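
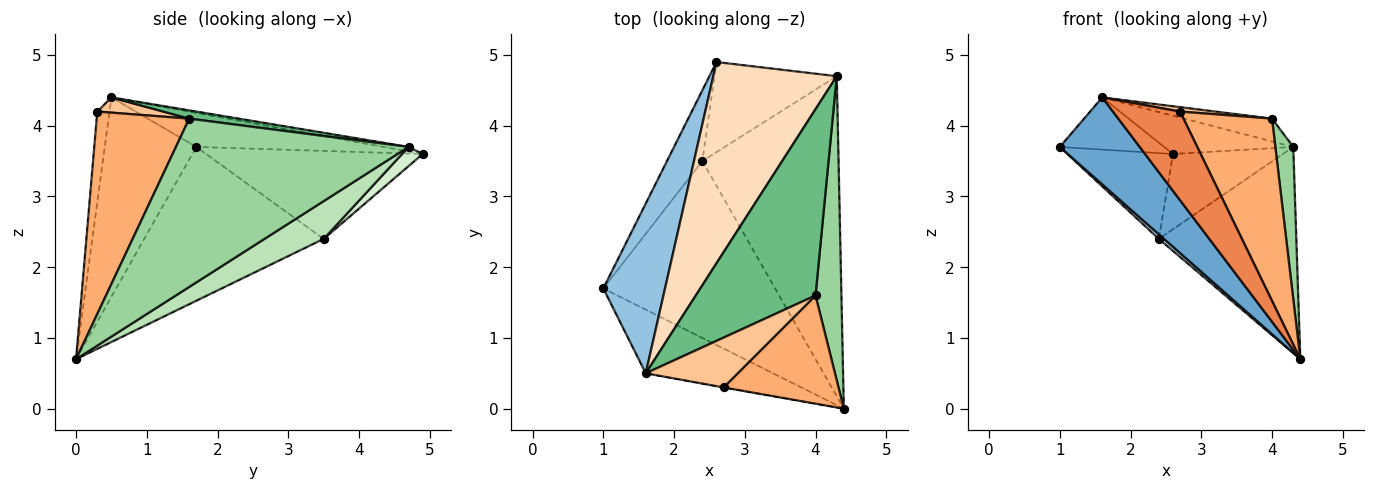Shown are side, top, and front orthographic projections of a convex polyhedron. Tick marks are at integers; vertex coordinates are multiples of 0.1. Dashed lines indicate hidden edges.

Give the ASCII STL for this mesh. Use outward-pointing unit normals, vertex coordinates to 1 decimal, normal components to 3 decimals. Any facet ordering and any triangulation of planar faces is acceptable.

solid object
 facet normal -0.679 -0.592 -0.434
  outer loop
   vertex 1.6 0.5 4.4
   vertex 1.0 1.7 3.7
   vertex 4.4 0.0 0.7
  endloop
 endfacet
 facet normal -0.467 0.260 0.845
  outer loop
   vertex 1.6 0.5 4.4
   vertex 2.6 4.9 3.6
   vertex 1.0 1.7 3.7
  endloop
 endfacet
 facet normal -0.667 -0.019 -0.745
  outer loop
   vertex 2.4 3.5 2.4
   vertex 4.4 0.0 0.7
   vertex 1.0 1.7 3.7
  endloop
 endfacet
 facet normal -0.845 0.412 -0.340
  outer loop
   vertex 2.4 3.5 2.4
   vertex 1.0 1.7 3.7
   vertex 2.6 4.9 3.6
  endloop
 endfacet
 facet normal -0.179 -0.984 -0.003
  outer loop
   vertex 2.7 0.3 4.2
   vertex 1.6 0.5 4.4
   vertex 4.4 0.0 0.7
  endloop
 endfacet
 facet normal 0.669 -0.639 0.380
  outer loop
   vertex 2.7 0.3 4.2
   vertex 4.4 0.0 0.7
   vertex 4.0 1.6 4.1
  endloop
 endfacet
 facet normal 0.163 -0.087 0.983
  outer loop
   vertex 2.7 0.3 4.2
   vertex 4.0 1.6 4.1
   vertex 1.6 0.5 4.4
  endloop
 endfacet
 facet normal -0.036 0.187 0.982
  outer loop
   vertex 4.3 4.7 3.7
   vertex 2.6 4.9 3.6
   vertex 1.6 0.5 4.4
  endloop
 endfacet
 facet normal 0.068 0.121 0.990
  outer loop
   vertex 4.3 4.7 3.7
   vertex 1.6 0.5 4.4
   vertex 4.0 1.6 4.1
  endloop
 endfacet
 facet normal 0.986 -0.076 0.152
  outer loop
   vertex 4.3 4.7 3.7
   vertex 4.0 1.6 4.1
   vertex 4.4 0.0 0.7
  endloop
 endfacet
 facet normal 0.227 0.527 -0.819
  outer loop
   vertex 4.3 4.7 3.7
   vertex 4.4 0.0 0.7
   vertex 2.4 3.5 2.4
  endloop
 endfacet
 facet normal 0.120 0.636 -0.762
  outer loop
   vertex 4.3 4.7 3.7
   vertex 2.4 3.5 2.4
   vertex 2.6 4.9 3.6
  endloop
 endfacet
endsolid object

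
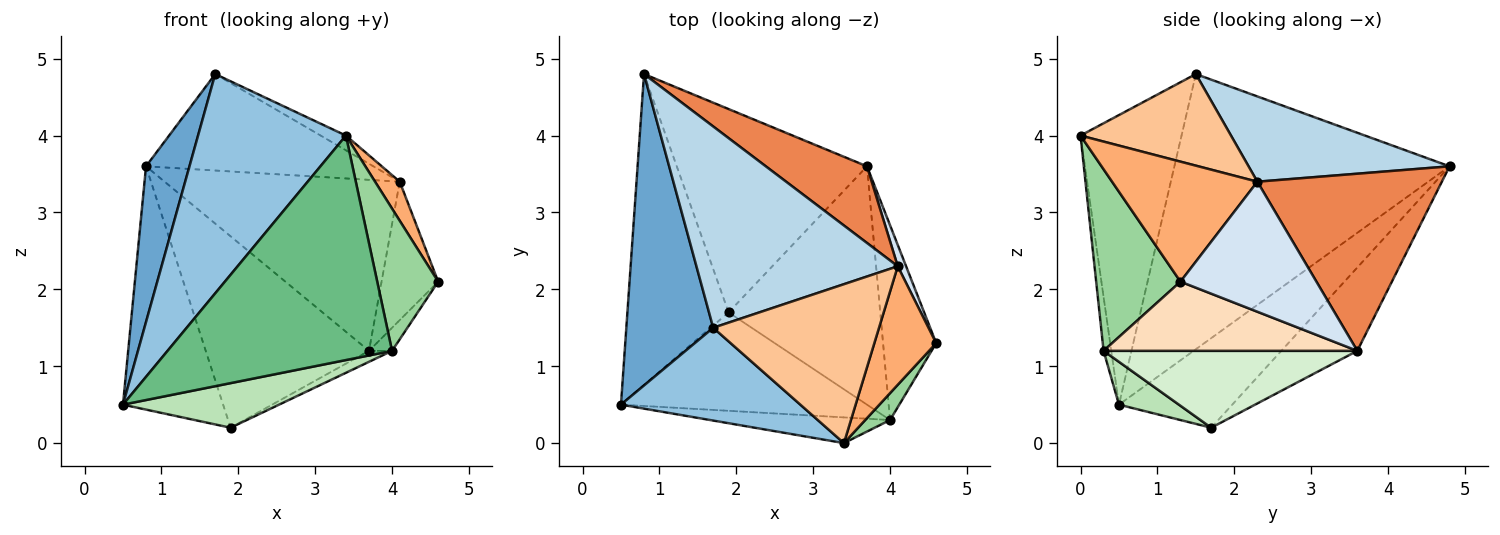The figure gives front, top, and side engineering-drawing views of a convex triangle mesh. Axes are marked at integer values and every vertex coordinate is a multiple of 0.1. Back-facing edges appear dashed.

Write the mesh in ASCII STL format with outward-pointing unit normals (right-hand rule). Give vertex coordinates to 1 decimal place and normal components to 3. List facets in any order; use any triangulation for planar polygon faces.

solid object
 facet normal -0.943 -0.149 0.298
  outer loop
   vertex 1.7 1.5 4.8
   vertex 0.8 4.8 3.6
   vertex 0.5 0.5 0.5
  endloop
 endfacet
 facet normal -0.533 -0.779 0.330
  outer loop
   vertex 3.4 0.0 4.0
   vertex 1.7 1.5 4.8
   vertex 0.5 0.5 0.5
  endloop
 endfacet
 facet normal 0.357 0.404 0.842
  outer loop
   vertex 4.1 2.3 3.4
   vertex 0.8 4.8 3.6
   vertex 1.7 1.5 4.8
  endloop
 endfacet
 facet normal 0.922 0.384 0.059
  outer loop
   vertex 4.1 2.3 3.4
   vertex 4.6 1.3 2.1
   vertex 3.7 3.6 1.2
  endloop
 endfacet
 facet normal 0.582 0.742 0.333
  outer loop
   vertex 4.1 2.3 3.4
   vertex 3.7 3.6 1.2
   vertex 0.8 4.8 3.6
  endloop
 endfacet
 facet normal 0.879 -0.149 0.453
  outer loop
   vertex 4.1 2.3 3.4
   vertex 3.4 0.0 4.0
   vertex 4.6 1.3 2.1
  endloop
 endfacet
 facet normal 0.482 0.081 0.872
  outer loop
   vertex 4.1 2.3 3.4
   vertex 1.7 1.5 4.8
   vertex 3.4 0.0 4.0
  endloop
 endfacet
 facet normal 0.791 0.072 -0.607
  outer loop
   vertex 4.0 0.3 1.2
   vertex 3.7 3.6 1.2
   vertex 4.6 1.3 2.1
  endloop
 endfacet
 facet normal -0.034 -0.993 -0.114
  outer loop
   vertex 4.0 0.3 1.2
   vertex 3.4 0.0 4.0
   vertex 0.5 0.5 0.5
  endloop
 endfacet
 facet normal 0.805 -0.582 0.110
  outer loop
   vertex 4.0 0.3 1.2
   vertex 4.6 1.3 2.1
   vertex 3.4 0.0 4.0
  endloop
 endfacet
 facet normal 0.157 -0.408 -0.900
  outer loop
   vertex 1.9 1.7 0.2
   vertex 4.0 0.3 1.2
   vertex 0.5 0.5 0.5
  endloop
 endfacet
 facet normal 0.452 0.041 -0.891
  outer loop
   vertex 1.9 1.7 0.2
   vertex 3.7 3.6 1.2
   vertex 4.0 0.3 1.2
  endloop
 endfacet
 facet normal -0.572 0.506 -0.646
  outer loop
   vertex 1.9 1.7 0.2
   vertex 0.5 0.5 0.5
   vertex 0.8 4.8 3.6
  endloop
 endfacet
 facet normal -0.304 0.653 -0.694
  outer loop
   vertex 1.9 1.7 0.2
   vertex 0.8 4.8 3.6
   vertex 3.7 3.6 1.2
  endloop
 endfacet
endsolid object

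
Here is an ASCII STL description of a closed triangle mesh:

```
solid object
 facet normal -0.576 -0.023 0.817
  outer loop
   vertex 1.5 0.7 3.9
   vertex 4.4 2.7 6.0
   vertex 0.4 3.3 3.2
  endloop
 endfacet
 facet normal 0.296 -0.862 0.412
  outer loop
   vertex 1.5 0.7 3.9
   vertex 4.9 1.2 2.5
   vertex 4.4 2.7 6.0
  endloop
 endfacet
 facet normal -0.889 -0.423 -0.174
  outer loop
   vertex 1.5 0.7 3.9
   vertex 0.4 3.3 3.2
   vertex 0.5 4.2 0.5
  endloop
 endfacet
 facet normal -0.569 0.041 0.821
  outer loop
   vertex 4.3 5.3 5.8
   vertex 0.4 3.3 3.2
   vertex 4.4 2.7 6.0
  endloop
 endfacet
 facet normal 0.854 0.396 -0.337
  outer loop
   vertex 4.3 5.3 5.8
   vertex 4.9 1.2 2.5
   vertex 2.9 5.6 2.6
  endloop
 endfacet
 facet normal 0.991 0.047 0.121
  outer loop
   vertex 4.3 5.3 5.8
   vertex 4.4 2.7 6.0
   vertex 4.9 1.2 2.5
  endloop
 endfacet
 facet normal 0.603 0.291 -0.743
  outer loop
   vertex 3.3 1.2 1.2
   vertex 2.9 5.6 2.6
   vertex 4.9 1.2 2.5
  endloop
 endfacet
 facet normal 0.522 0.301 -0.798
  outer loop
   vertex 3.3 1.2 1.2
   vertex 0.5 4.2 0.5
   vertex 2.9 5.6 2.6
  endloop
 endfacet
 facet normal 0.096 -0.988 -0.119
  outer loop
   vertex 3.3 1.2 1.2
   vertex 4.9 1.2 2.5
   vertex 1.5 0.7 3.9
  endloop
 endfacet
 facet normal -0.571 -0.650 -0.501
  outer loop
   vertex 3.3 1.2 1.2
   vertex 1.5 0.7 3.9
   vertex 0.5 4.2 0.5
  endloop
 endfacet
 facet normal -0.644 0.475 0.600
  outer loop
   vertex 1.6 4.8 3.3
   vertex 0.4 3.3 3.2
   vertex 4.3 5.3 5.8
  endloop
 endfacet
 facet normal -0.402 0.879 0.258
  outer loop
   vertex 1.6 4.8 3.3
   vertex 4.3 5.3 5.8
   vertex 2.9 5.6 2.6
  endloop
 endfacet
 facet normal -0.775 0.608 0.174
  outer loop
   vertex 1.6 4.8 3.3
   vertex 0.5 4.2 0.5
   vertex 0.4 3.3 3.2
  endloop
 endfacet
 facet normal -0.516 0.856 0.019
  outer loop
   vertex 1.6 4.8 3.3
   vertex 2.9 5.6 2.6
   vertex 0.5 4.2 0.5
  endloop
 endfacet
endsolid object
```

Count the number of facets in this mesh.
14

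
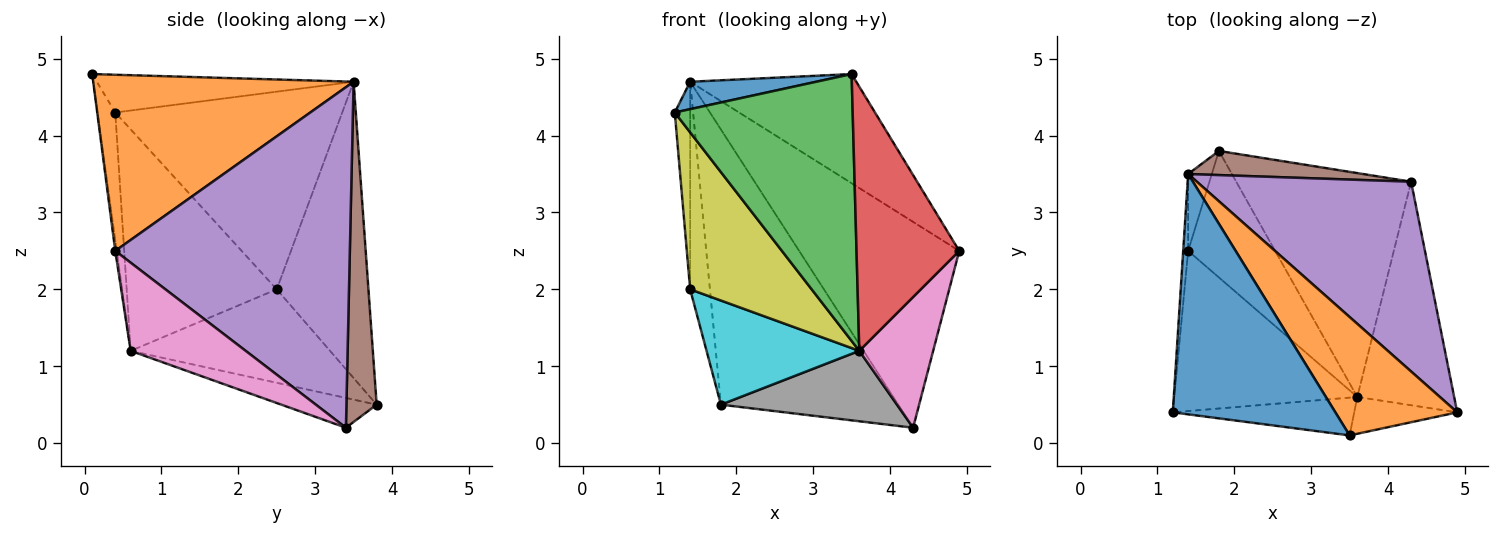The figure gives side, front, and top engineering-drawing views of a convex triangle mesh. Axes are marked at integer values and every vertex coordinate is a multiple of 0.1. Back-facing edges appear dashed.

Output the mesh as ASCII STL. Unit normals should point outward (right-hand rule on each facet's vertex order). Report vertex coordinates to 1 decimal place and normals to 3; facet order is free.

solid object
 facet normal -0.225 -0.110 0.968
  outer loop
   vertex 1.4 3.5 4.7
   vertex 1.2 0.4 4.3
   vertex 3.5 0.1 4.8
  endloop
 endfacet
 facet normal 0.728 0.465 0.504
  outer loop
   vertex 1.4 3.5 4.7
   vertex 3.5 0.1 4.8
   vertex 4.9 0.4 2.5
  endloop
 endfacet
 facet normal -0.098 -0.985 -0.140
  outer loop
   vertex 3.6 0.6 1.2
   vertex 3.5 0.1 4.8
   vertex 1.2 0.4 4.3
  endloop
 endfacet
 facet normal -0.014 -0.990 -0.138
  outer loop
   vertex 3.6 0.6 1.2
   vertex 4.9 0.4 2.5
   vertex 3.5 0.1 4.8
  endloop
 endfacet
 facet normal 0.733 0.500 0.461
  outer loop
   vertex 4.3 3.4 0.2
   vertex 1.4 3.5 4.7
   vertex 4.9 0.4 2.5
  endloop
 endfacet
 facet normal 0.167 0.982 0.086
  outer loop
   vertex 4.3 3.4 0.2
   vertex 1.8 3.8 0.5
   vertex 1.4 3.5 4.7
  endloop
 endfacet
 facet normal 0.618 -0.397 -0.679
  outer loop
   vertex 4.3 3.4 0.2
   vertex 4.9 0.4 2.5
   vertex 3.6 0.6 1.2
  endloop
 endfacet
 facet normal -0.160 -0.296 -0.942
  outer loop
   vertex 4.3 3.4 0.2
   vertex 3.6 0.6 1.2
   vertex 1.8 3.8 0.5
  endloop
 endfacet
 facet normal -0.654 -0.530 -0.540
  outer loop
   vertex 1.4 2.5 2.0
   vertex 3.6 0.6 1.2
   vertex 1.2 0.4 4.3
  endloop
 endfacet
 facet normal -0.639 -0.489 -0.594
  outer loop
   vertex 1.4 2.5 2.0
   vertex 1.8 3.8 0.5
   vertex 3.6 0.6 1.2
  endloop
 endfacet
 facet normal -0.997 0.068 -0.025
  outer loop
   vertex 1.4 2.5 2.0
   vertex 1.2 0.4 4.3
   vertex 1.4 3.5 4.7
  endloop
 endfacet
 facet normal -0.975 0.210 -0.078
  outer loop
   vertex 1.4 2.5 2.0
   vertex 1.4 3.5 4.7
   vertex 1.8 3.8 0.5
  endloop
 endfacet
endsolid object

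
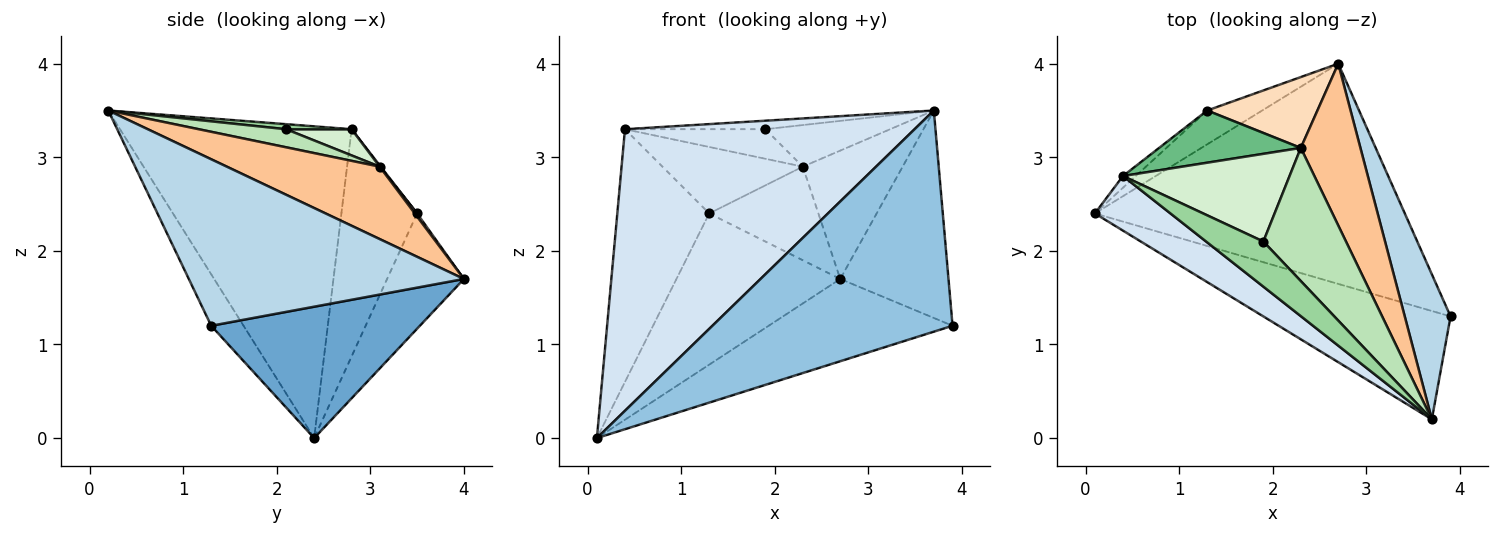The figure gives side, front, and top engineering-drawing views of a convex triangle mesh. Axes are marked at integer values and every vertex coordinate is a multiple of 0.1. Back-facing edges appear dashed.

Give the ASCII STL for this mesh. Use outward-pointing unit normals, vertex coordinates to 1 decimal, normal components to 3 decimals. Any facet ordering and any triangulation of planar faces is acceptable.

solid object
 facet normal 0.369 0.325 -0.871
  outer loop
   vertex 2.7 4.0 1.7
   vertex 3.9 1.3 1.2
   vertex 0.1 2.4 0.0
  endloop
 endfacet
 facet normal -0.120 -0.891 -0.437
  outer loop
   vertex 3.7 0.2 3.5
   vertex 0.1 2.4 0.0
   vertex 3.9 1.3 1.2
  endloop
 endfacet
 facet normal 0.901 0.355 0.248
  outer loop
   vertex 3.7 0.2 3.5
   vertex 3.9 1.3 1.2
   vertex 2.7 4.0 1.7
  endloop
 endfacet
 facet normal -0.617 -0.772 0.150
  outer loop
   vertex 0.4 2.8 3.3
   vertex 0.1 2.4 0.0
   vertex 3.7 0.2 3.5
  endloop
 endfacet
 facet normal -0.416 0.887 -0.199
  outer loop
   vertex 1.3 3.5 2.4
   vertex 2.7 4.0 1.7
   vertex 0.1 2.4 0.0
  endloop
 endfacet
 facet normal -0.636 0.771 -0.036
  outer loop
   vertex 1.3 3.5 2.4
   vertex 0.1 2.4 0.0
   vertex 0.4 2.8 3.3
  endloop
 endfacet
 facet normal 0.689 0.450 0.567
  outer loop
   vertex 2.3 3.1 2.9
   vertex 3.7 0.2 3.5
   vertex 2.7 4.0 1.7
  endloop
 endfacet
 facet normal 0.017 0.797 0.604
  outer loop
   vertex 2.3 3.1 2.9
   vertex 2.7 4.0 1.7
   vertex 1.3 3.5 2.4
  endloop
 endfacet
 facet normal 0.006 0.787 0.618
  outer loop
   vertex 2.3 3.1 2.9
   vertex 1.3 3.5 2.4
   vertex 0.4 2.8 3.3
  endloop
 endfacet
 facet normal 0.086 0.185 0.979
  outer loop
   vertex 1.9 2.1 3.3
   vertex 0.4 2.8 3.3
   vertex 3.7 0.2 3.5
  endloop
 endfacet
 facet normal 0.204 0.292 0.934
  outer loop
   vertex 1.9 2.1 3.3
   vertex 3.7 0.2 3.5
   vertex 2.3 3.1 2.9
  endloop
 endfacet
 facet normal 0.147 0.316 0.937
  outer loop
   vertex 1.9 2.1 3.3
   vertex 2.3 3.1 2.9
   vertex 0.4 2.8 3.3
  endloop
 endfacet
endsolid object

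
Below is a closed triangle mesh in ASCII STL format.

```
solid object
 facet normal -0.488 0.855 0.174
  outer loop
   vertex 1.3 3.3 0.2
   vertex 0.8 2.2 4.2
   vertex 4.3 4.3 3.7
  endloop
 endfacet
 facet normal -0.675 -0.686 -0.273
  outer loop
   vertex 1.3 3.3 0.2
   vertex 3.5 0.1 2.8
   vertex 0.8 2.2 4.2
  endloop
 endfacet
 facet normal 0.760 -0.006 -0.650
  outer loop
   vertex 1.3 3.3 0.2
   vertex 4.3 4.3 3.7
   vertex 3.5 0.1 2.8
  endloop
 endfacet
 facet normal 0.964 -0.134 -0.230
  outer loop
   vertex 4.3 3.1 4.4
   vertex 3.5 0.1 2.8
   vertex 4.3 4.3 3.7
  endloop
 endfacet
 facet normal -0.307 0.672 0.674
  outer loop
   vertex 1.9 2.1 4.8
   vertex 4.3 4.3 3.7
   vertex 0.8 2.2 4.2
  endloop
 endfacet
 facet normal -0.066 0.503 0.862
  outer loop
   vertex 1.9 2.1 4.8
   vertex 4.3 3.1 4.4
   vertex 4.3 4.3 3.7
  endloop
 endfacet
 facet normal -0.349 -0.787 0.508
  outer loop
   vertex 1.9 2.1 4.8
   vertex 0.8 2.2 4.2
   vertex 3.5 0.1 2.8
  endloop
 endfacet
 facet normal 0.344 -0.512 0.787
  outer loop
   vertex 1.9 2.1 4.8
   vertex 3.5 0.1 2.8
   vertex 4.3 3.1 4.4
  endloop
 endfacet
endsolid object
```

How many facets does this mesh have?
8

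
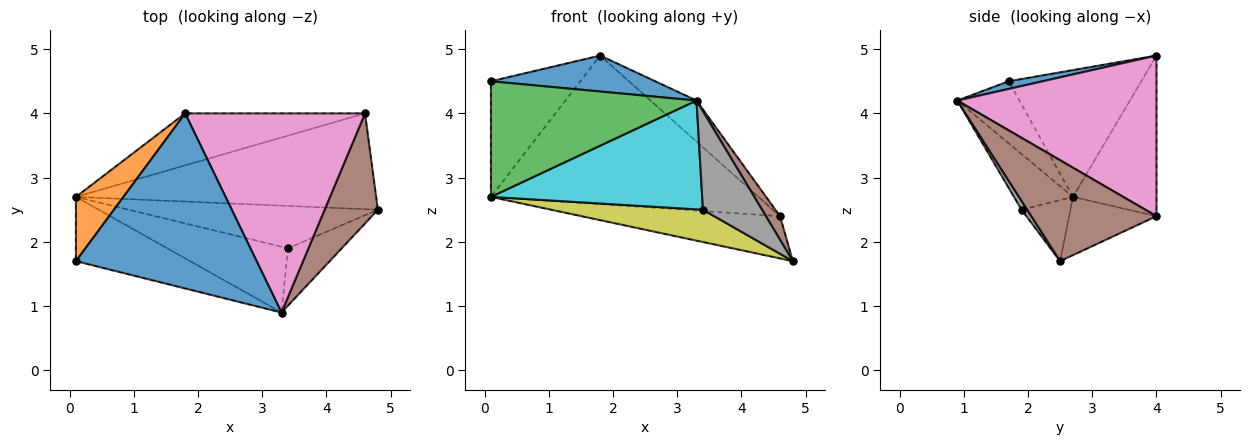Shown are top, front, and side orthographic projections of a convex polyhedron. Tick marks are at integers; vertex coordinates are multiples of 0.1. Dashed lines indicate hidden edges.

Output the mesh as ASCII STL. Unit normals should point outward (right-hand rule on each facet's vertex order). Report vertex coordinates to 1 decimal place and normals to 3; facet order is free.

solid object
 facet normal 0.042 -0.201 0.979
  outer loop
   vertex 3.3 0.9 4.2
   vertex 1.8 4.0 4.9
   vertex 0.1 1.7 4.5
  endloop
 endfacet
 facet normal -0.792 0.534 0.297
  outer loop
   vertex 0.1 2.7 2.7
   vertex 0.1 1.7 4.5
   vertex 1.8 4.0 4.9
  endloop
 endfacet
 facet normal -0.255 -0.845 -0.470
  outer loop
   vertex 0.1 2.7 2.7
   vertex 3.3 0.9 4.2
   vertex 0.1 1.7 4.5
  endloop
 endfacet
 facet normal -0.175 0.397 -0.901
  outer loop
   vertex 4.6 4.0 2.4
   vertex 4.8 2.5 1.7
   vertex 0.1 2.7 2.7
  endloop
 endfacet
 facet normal -0.283 0.905 -0.317
  outer loop
   vertex 4.6 4.0 2.4
   vertex 0.1 2.7 2.7
   vertex 1.8 4.0 4.9
  endloop
 endfacet
 facet normal 0.880 -0.099 0.464
  outer loop
   vertex 4.6 4.0 2.4
   vertex 3.3 0.9 4.2
   vertex 4.8 2.5 1.7
  endloop
 endfacet
 facet normal 0.658 0.152 0.737
  outer loop
   vertex 4.6 4.0 2.4
   vertex 1.8 4.0 4.9
   vertex 3.3 0.9 4.2
  endloop
 endfacet
 facet normal 0.082 -0.861 -0.502
  outer loop
   vertex 3.4 1.9 2.5
   vertex 4.8 2.5 1.7
   vertex 3.3 0.9 4.2
  endloop
 endfacet
 facet normal -0.191 -0.595 -0.781
  outer loop
   vertex 3.4 1.9 2.5
   vertex 0.1 2.7 2.7
   vertex 4.8 2.5 1.7
  endloop
 endfacet
 facet normal -0.232 -0.832 -0.503
  outer loop
   vertex 3.4 1.9 2.5
   vertex 3.3 0.9 4.2
   vertex 0.1 2.7 2.7
  endloop
 endfacet
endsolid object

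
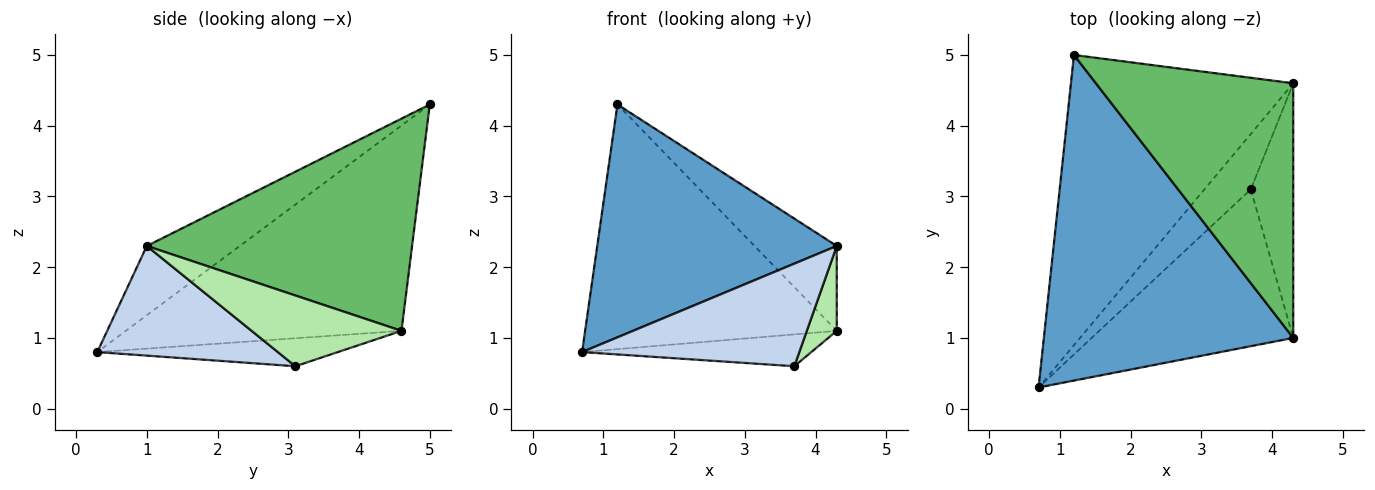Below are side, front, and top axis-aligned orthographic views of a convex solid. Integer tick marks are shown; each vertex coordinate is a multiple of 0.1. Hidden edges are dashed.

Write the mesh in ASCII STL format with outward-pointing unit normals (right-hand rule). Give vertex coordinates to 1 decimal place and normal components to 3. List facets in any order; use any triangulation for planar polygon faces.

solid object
 facet normal -0.220 -0.567 0.793
  outer loop
   vertex 1.2 5.0 4.3
   vertex 0.7 0.3 0.8
   vertex 4.3 1.0 2.3
  endloop
 endfacet
 facet normal 0.414 -0.498 -0.762
  outer loop
   vertex 3.7 3.1 0.6
   vertex 4.3 1.0 2.3
   vertex 0.7 0.3 0.8
  endloop
 endfacet
 facet normal -0.577 0.526 -0.625
  outer loop
   vertex 4.3 4.6 1.1
   vertex 0.7 0.3 0.8
   vertex 1.2 5.0 4.3
  endloop
 endfacet
 facet normal -0.463 0.441 -0.768
  outer loop
   vertex 4.3 4.6 1.1
   vertex 3.7 3.1 0.6
   vertex 0.7 0.3 0.8
  endloop
 endfacet
 facet normal 0.714 0.221 0.664
  outer loop
   vertex 4.3 4.6 1.1
   vertex 1.2 5.0 4.3
   vertex 4.3 1.0 2.3
  endloop
 endfacet
 facet normal 0.845 -0.169 -0.507
  outer loop
   vertex 4.3 4.6 1.1
   vertex 4.3 1.0 2.3
   vertex 3.7 3.1 0.6
  endloop
 endfacet
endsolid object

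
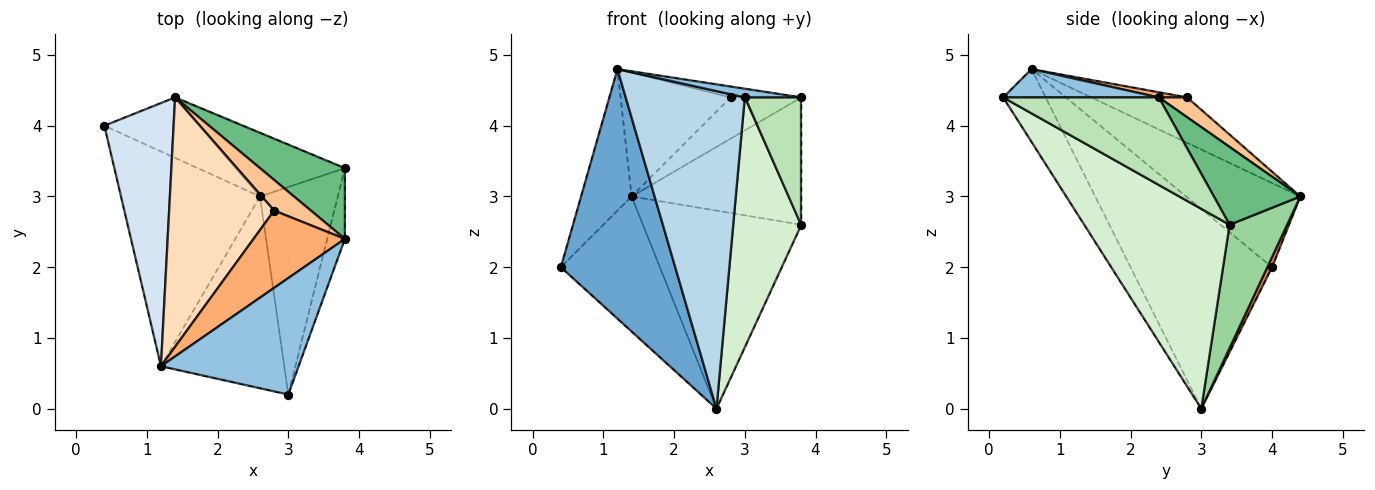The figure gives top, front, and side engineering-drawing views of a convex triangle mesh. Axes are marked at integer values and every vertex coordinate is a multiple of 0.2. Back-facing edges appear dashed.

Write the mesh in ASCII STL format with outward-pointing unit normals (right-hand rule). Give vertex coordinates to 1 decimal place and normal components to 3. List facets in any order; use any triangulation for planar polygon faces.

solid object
 facet normal -0.684 -0.553 -0.476
  outer loop
   vertex 2.6 3.0 0.0
   vertex 1.2 0.6 4.8
   vertex 0.4 4.0 2.0
  endloop
 endfacet
 facet normal 0.201 -0.073 0.977
  outer loop
   vertex 3.0 0.2 4.4
   vertex 3.8 2.4 4.4
   vertex 1.2 0.6 4.8
  endloop
 endfacet
 facet normal -0.292 -0.819 -0.494
  outer loop
   vertex 3.0 0.2 4.4
   vertex 1.2 0.6 4.8
   vertex 2.6 3.0 0.0
  endloop
 endfacet
 facet normal -0.731 0.323 0.601
  outer loop
   vertex 1.4 4.4 3.0
   vertex 0.4 4.0 2.0
   vertex 1.2 0.6 4.8
  endloop
 endfacet
 facet normal 0.043 0.912 -0.408
  outer loop
   vertex 1.4 4.4 3.0
   vertex 2.6 3.0 0.0
   vertex 0.4 4.0 2.0
  endloop
 endfacet
 facet normal 0.056 0.139 0.989
  outer loop
   vertex 2.8 2.8 4.4
   vertex 1.2 0.6 4.8
   vertex 3.8 2.4 4.4
  endloop
 endfacet
 facet normal 0.306 0.764 0.568
  outer loop
   vertex 2.8 2.8 4.4
   vertex 3.8 2.4 4.4
   vertex 1.4 4.4 3.0
  endloop
 endfacet
 facet normal -0.361 0.415 0.835
  outer loop
   vertex 2.8 2.8 4.4
   vertex 1.4 4.4 3.0
   vertex 1.2 0.6 4.8
  endloop
 endfacet
 facet normal 0.407 0.799 0.444
  outer loop
   vertex 3.8 3.4 2.6
   vertex 1.4 4.4 3.0
   vertex 3.8 2.4 4.4
  endloop
 endfacet
 facet normal 0.327 0.900 -0.289
  outer loop
   vertex 3.8 3.4 2.6
   vertex 2.6 3.0 0.0
   vertex 1.4 4.4 3.0
  endloop
 endfacet
 facet normal 0.923 -0.336 -0.187
  outer loop
   vertex 3.8 3.4 2.6
   vertex 3.8 2.4 4.4
   vertex 3.0 0.2 4.4
  endloop
 endfacet
 facet normal 0.854 -0.400 -0.332
  outer loop
   vertex 3.8 3.4 2.6
   vertex 3.0 0.2 4.4
   vertex 2.6 3.0 0.0
  endloop
 endfacet
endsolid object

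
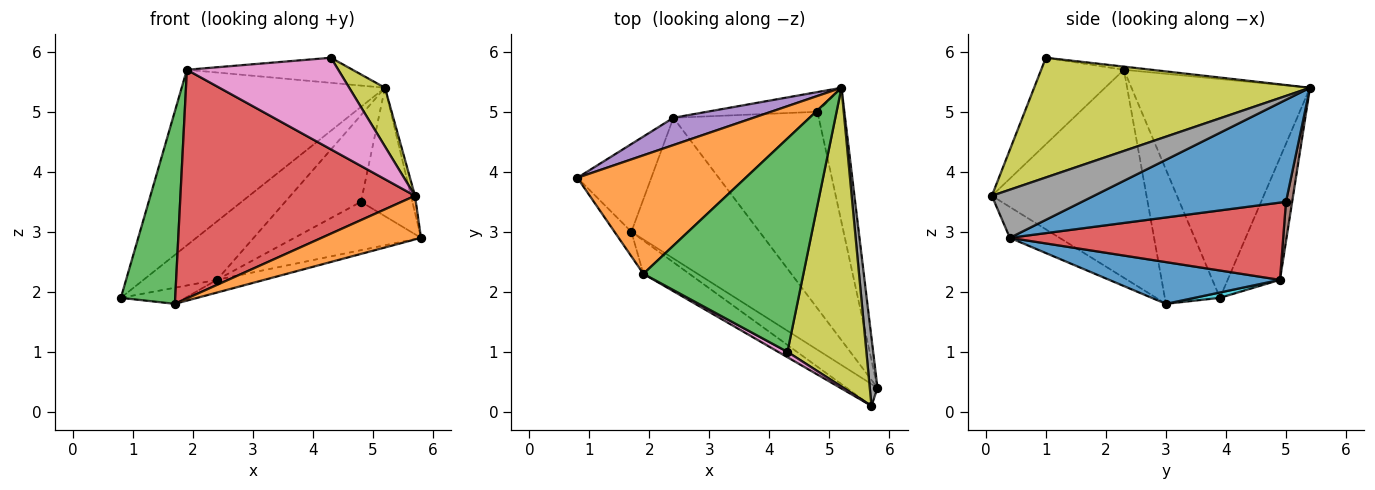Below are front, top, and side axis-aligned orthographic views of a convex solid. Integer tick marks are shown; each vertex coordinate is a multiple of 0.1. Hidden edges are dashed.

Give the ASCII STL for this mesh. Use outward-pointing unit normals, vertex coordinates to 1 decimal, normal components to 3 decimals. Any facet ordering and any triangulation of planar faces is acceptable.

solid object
 facet normal 0.940 0.237 -0.248
  outer loop
   vertex 4.8 5.0 3.5
   vertex 5.2 5.4 5.4
   vertex 5.8 0.4 2.9
  endloop
 endfacet
 facet normal -0.588 0.670 0.452
  outer loop
   vertex 1.9 2.3 5.7
   vertex 5.2 5.4 5.4
   vertex 0.8 3.9 1.9
  endloop
 endfacet
 facet normal -0.019 0.117 0.993
  outer loop
   vertex 1.9 2.3 5.7
   vertex 4.3 1.0 5.9
   vertex 5.2 5.4 5.4
  endloop
 endfacet
 facet normal 0.459 0.212 -0.863
  outer loop
   vertex 2.4 4.9 2.2
   vertex 4.8 5.0 3.5
   vertex 5.8 0.4 2.9
  endloop
 endfacet
 facet normal -0.542 0.761 0.356
  outer loop
   vertex 2.4 4.9 2.2
   vertex 0.8 3.9 1.9
   vertex 5.2 5.4 5.4
  endloop
 endfacet
 facet normal 0.079 0.972 -0.221
  outer loop
   vertex 2.4 4.9 2.2
   vertex 5.2 5.4 5.4
   vertex 4.8 5.0 3.5
  endloop
 endfacet
 facet normal -0.479 -0.876 0.051
  outer loop
   vertex 5.7 0.1 3.6
   vertex 4.3 1.0 5.9
   vertex 1.9 2.3 5.7
  endloop
 endfacet
 facet normal 0.987 0.039 0.158
  outer loop
   vertex 5.7 0.1 3.6
   vertex 5.8 0.4 2.9
   vertex 5.2 5.4 5.4
  endloop
 endfacet
 facet normal 0.830 -0.108 0.547
  outer loop
   vertex 5.7 0.1 3.6
   vertex 5.2 5.4 5.4
   vertex 4.3 1.0 5.9
  endloop
 endfacet
 facet normal 0.071 0.180 -0.981
  outer loop
   vertex 1.7 3.0 1.8
   vertex 0.8 3.9 1.9
   vertex 2.4 4.9 2.2
  endloop
 endfacet
 facet normal 0.309 0.086 -0.947
  outer loop
   vertex 1.7 3.0 1.8
   vertex 2.4 4.9 2.2
   vertex 5.8 0.4 2.9
  endloop
 endfacet
 facet normal -0.408 -0.816 -0.408
  outer loop
   vertex 1.7 3.0 1.8
   vertex 5.8 0.4 2.9
   vertex 5.7 0.1 3.6
  endloop
 endfacet
 facet normal -0.709 -0.699 -0.089
  outer loop
   vertex 1.7 3.0 1.8
   vertex 1.9 2.3 5.7
   vertex 0.8 3.9 1.9
  endloop
 endfacet
 facet normal -0.546 -0.829 -0.121
  outer loop
   vertex 1.7 3.0 1.8
   vertex 5.7 0.1 3.6
   vertex 1.9 2.3 5.7
  endloop
 endfacet
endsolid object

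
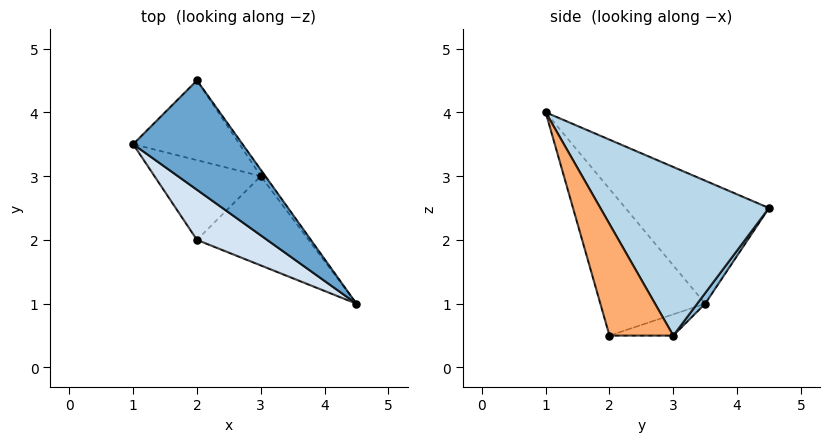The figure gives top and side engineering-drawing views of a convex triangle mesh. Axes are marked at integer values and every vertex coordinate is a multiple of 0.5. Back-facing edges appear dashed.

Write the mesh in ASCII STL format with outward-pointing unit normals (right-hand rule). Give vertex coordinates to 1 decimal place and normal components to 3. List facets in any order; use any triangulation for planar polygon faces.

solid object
 facet normal -0.725 -0.242 0.645
  outer loop
   vertex 2.0 4.5 2.5
   vertex 1.0 3.5 1.0
   vertex 4.5 1.0 4.0
  endloop
 endfacet
 facet normal 0.058 0.812 -0.580
  outer loop
   vertex 3.0 3.0 0.5
   vertex 1.0 3.5 1.0
   vertex 2.0 4.5 2.5
  endloop
 endfacet
 facet normal 0.818 0.575 -0.022
  outer loop
   vertex 3.0 3.0 0.5
   vertex 2.0 4.5 2.5
   vertex 4.5 1.0 4.0
  endloop
 endfacet
 facet normal -0.723 -0.598 0.346
  outer loop
   vertex 2.0 2.0 0.5
   vertex 4.5 1.0 4.0
   vertex 1.0 3.5 1.0
  endloop
 endfacet
 facet normal -0.192 0.192 -0.962
  outer loop
   vertex 2.0 2.0 0.5
   vertex 1.0 3.5 1.0
   vertex 3.0 3.0 0.5
  endloop
 endfacet
 facet normal 0.577 -0.577 -0.577
  outer loop
   vertex 2.0 2.0 0.5
   vertex 3.0 3.0 0.5
   vertex 4.5 1.0 4.0
  endloop
 endfacet
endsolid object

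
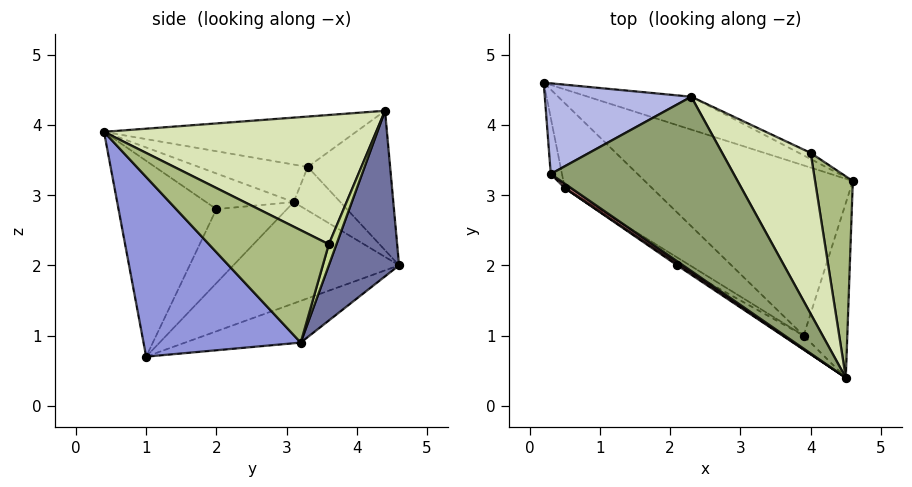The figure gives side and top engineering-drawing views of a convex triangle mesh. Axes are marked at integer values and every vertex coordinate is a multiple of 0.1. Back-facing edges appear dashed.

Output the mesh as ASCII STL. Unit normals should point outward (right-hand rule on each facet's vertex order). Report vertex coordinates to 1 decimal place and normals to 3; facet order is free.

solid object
 facet normal 0.262 0.951 -0.163
  outer loop
   vertex 2.3 4.4 4.2
   vertex 4.6 3.2 0.9
   vertex 0.2 4.6 2.0
  endloop
 endfacet
 facet normal -0.195 0.150 -0.969
  outer loop
   vertex 3.9 1.0 0.7
   vertex 0.2 4.6 2.0
   vertex 4.6 3.2 0.9
  endloop
 endfacet
 facet normal 0.934 -0.276 -0.227
  outer loop
   vertex 3.9 1.0 0.7
   vertex 4.6 3.2 0.9
   vertex 4.5 0.4 3.9
  endloop
 endfacet
 facet normal -0.558 0.588 0.586
  outer loop
   vertex 0.3 3.3 3.4
   vertex 2.3 4.4 4.2
   vertex 0.2 4.6 2.0
  endloop
 endfacet
 facet normal -0.259 -0.213 0.942
  outer loop
   vertex 0.3 3.3 3.4
   vertex 4.5 0.4 3.9
   vertex 2.3 4.4 4.2
  endloop
 endfacet
 facet normal 0.906 0.294 0.304
  outer loop
   vertex 4.0 3.6 2.3
   vertex 4.5 0.4 3.9
   vertex 4.6 3.2 0.9
  endloop
 endfacet
 facet normal 0.276 0.949 -0.153
  outer loop
   vertex 4.0 3.6 2.3
   vertex 4.6 3.2 0.9
   vertex 2.3 4.4 4.2
  endloop
 endfacet
 facet normal 0.763 0.380 0.523
  outer loop
   vertex 4.0 3.6 2.3
   vertex 2.3 4.4 4.2
   vertex 4.5 0.4 3.9
  endloop
 endfacet
 facet normal -0.535 -0.843 -0.058
  outer loop
   vertex 2.1 2.0 2.8
   vertex 3.9 1.0 0.7
   vertex 4.5 0.4 3.9
  endloop
 endfacet
 facet normal -0.568 -0.817 -0.098
  outer loop
   vertex 0.5 3.1 2.9
   vertex 3.9 1.0 0.7
   vertex 2.1 2.0 2.8
  endloop
 endfacet
 facet normal -0.666 -0.477 -0.573
  outer loop
   vertex 0.5 3.1 2.9
   vertex 0.2 4.6 2.0
   vertex 3.9 1.0 0.7
  endloop
 endfacet
 facet normal -0.916 -0.325 -0.236
  outer loop
   vertex 0.5 3.1 2.9
   vertex 0.3 3.3 3.4
   vertex 0.2 4.6 2.0
  endloop
 endfacet
 facet normal -0.573 -0.814 0.096
  outer loop
   vertex 0.5 3.1 2.9
   vertex 4.5 0.4 3.9
   vertex 0.3 3.3 3.4
  endloop
 endfacet
 facet normal -0.565 -0.825 0.033
  outer loop
   vertex 0.5 3.1 2.9
   vertex 2.1 2.0 2.8
   vertex 4.5 0.4 3.9
  endloop
 endfacet
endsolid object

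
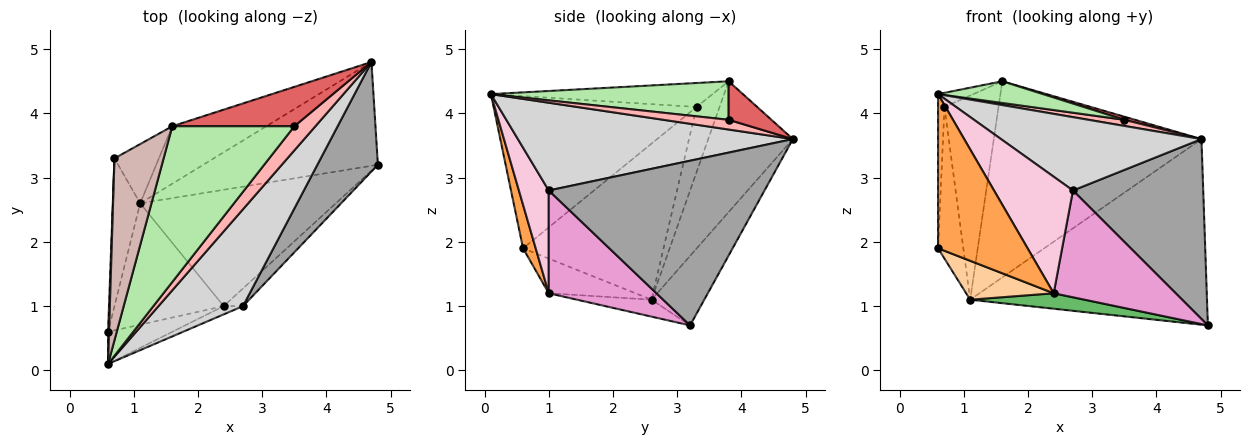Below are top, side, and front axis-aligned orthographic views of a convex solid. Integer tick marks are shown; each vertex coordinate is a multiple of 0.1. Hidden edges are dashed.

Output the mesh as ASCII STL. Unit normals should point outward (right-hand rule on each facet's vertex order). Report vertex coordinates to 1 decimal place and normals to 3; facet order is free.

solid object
 facet normal -0.191 0.857 -0.479
  outer loop
   vertex 1.1 2.6 1.1
   vertex 4.7 4.8 3.6
   vertex 4.8 3.2 0.7
  endloop
 endfacet
 facet normal -0.364 0.894 -0.262
  outer loop
   vertex 1.1 2.6 1.1
   vertex 1.6 3.8 4.5
   vertex 4.7 4.8 3.6
  endloop
 endfacet
 facet normal 0.137 -0.970 -0.202
  outer loop
   vertex 2.4 1.0 1.2
   vertex 0.6 0.1 4.3
   vertex 0.6 0.6 1.9
  endloop
 endfacet
 facet normal -0.290 -0.292 -0.911
  outer loop
   vertex 2.4 1.0 1.2
   vertex 0.6 0.6 1.9
   vertex 1.1 2.6 1.1
  endloop
 endfacet
 facet normal -0.085 -0.131 -0.988
  outer loop
   vertex 2.4 1.0 1.2
   vertex 1.1 2.6 1.1
   vertex 4.8 3.2 0.7
  endloop
 endfacet
 facet normal 0.299 -0.132 0.945
  outer loop
   vertex 3.5 3.8 3.9
   vertex 1.6 3.8 4.5
   vertex 0.6 0.1 4.3
  endloop
 endfacet
 facet normal 0.300 -0.075 0.951
  outer loop
   vertex 3.5 3.8 3.9
   vertex 4.7 4.8 3.6
   vertex 1.6 3.8 4.5
  endloop
 endfacet
 facet normal 0.408 -0.224 0.885
  outer loop
   vertex 3.5 3.8 3.9
   vertex 0.6 0.1 4.3
   vertex 4.7 4.8 3.6
  endloop
 endfacet
 facet normal -0.970 0.174 -0.170
  outer loop
   vertex 0.7 3.3 4.1
   vertex 1.1 2.6 1.1
   vertex 0.6 0.6 1.9
  endloop
 endfacet
 facet normal -0.379 0.889 -0.258
  outer loop
   vertex 0.7 3.3 4.1
   vertex 1.6 3.8 4.5
   vertex 1.1 2.6 1.1
  endloop
 endfacet
 facet normal -0.999 0.032 0.007
  outer loop
   vertex 0.7 3.3 4.1
   vertex 0.6 0.6 1.9
   vertex 0.6 0.1 4.3
  endloop
 endfacet
 facet normal -0.437 0.070 0.897
  outer loop
   vertex 0.7 3.3 4.1
   vertex 0.6 0.1 4.3
   vertex 1.6 3.8 4.5
  endloop
 endfacet
 facet normal 0.657 -0.744 -0.123
  outer loop
   vertex 2.7 1.0 2.8
   vertex 2.4 1.0 1.2
   vertex 4.8 3.2 0.7
  endloop
 endfacet
 facet normal 0.353 -0.933 -0.066
  outer loop
   vertex 2.7 1.0 2.8
   vertex 0.6 0.1 4.3
   vertex 2.4 1.0 1.2
  endloop
 endfacet
 facet normal 0.817 -0.493 0.300
  outer loop
   vertex 2.7 1.0 2.8
   vertex 4.8 3.2 0.7
   vertex 4.7 4.8 3.6
  endloop
 endfacet
 facet normal 0.638 -0.465 0.614
  outer loop
   vertex 2.7 1.0 2.8
   vertex 4.7 4.8 3.6
   vertex 0.6 0.1 4.3
  endloop
 endfacet
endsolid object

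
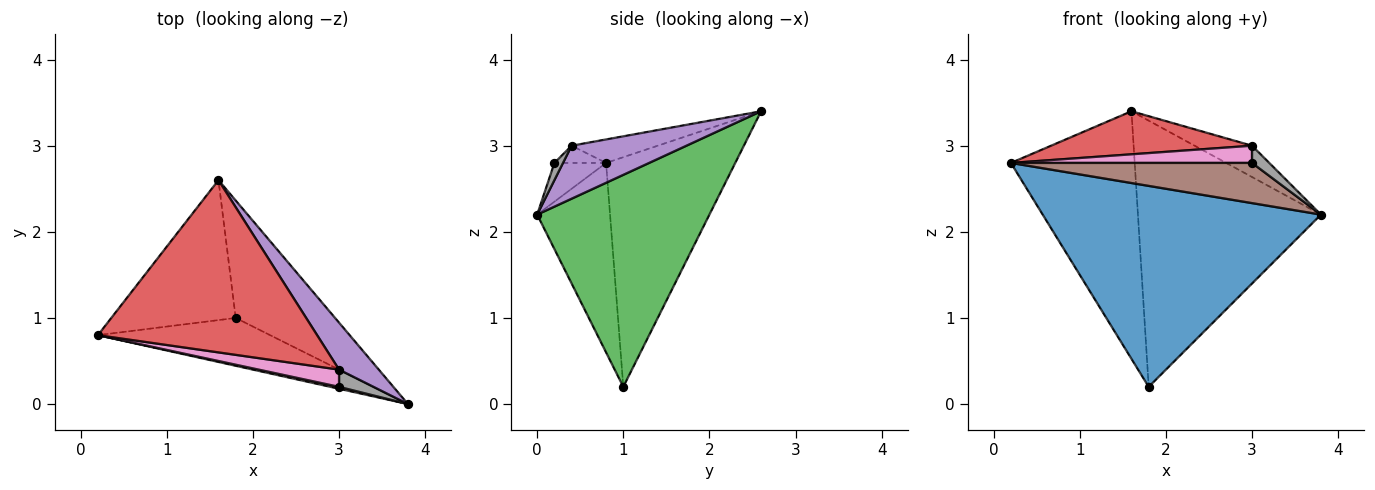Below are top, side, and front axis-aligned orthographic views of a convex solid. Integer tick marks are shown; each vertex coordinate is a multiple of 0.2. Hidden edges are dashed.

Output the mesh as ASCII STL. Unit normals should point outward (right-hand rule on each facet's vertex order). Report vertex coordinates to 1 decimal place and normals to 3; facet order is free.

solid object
 facet normal -0.247 -0.943 -0.224
  outer loop
   vertex 1.8 1.0 0.2
   vertex 3.8 0.0 2.2
   vertex 0.2 0.8 2.8
  endloop
 endfacet
 facet normal -0.672 0.644 -0.364
  outer loop
   vertex 1.8 1.0 0.2
   vertex 0.2 0.8 2.8
   vertex 1.6 2.6 3.4
  endloop
 endfacet
 facet normal 0.653 0.693 -0.306
  outer loop
   vertex 1.8 1.0 0.2
   vertex 1.6 2.6 3.4
   vertex 3.8 0.0 2.2
  endloop
 endfacet
 facet normal -0.103 -0.241 0.965
  outer loop
   vertex 3.0 0.4 3.0
   vertex 1.6 2.6 3.4
   vertex 0.2 0.8 2.8
  endloop
 endfacet
 facet normal 0.743 0.371 0.557
  outer loop
   vertex 3.0 0.4 3.0
   vertex 3.8 0.0 2.2
   vertex 1.6 2.6 3.4
  endloop
 endfacet
 facet normal -0.209 -0.977 0.047
  outer loop
   vertex 3.0 0.2 2.8
   vertex 0.2 0.8 2.8
   vertex 3.8 0.0 2.2
  endloop
 endfacet
 facet normal -0.150 -0.699 0.699
  outer loop
   vertex 3.0 0.2 2.8
   vertex 3.0 0.4 3.0
   vertex 0.2 0.8 2.8
  endloop
 endfacet
 facet normal 0.333 -0.667 0.667
  outer loop
   vertex 3.0 0.2 2.8
   vertex 3.8 0.0 2.2
   vertex 3.0 0.4 3.0
  endloop
 endfacet
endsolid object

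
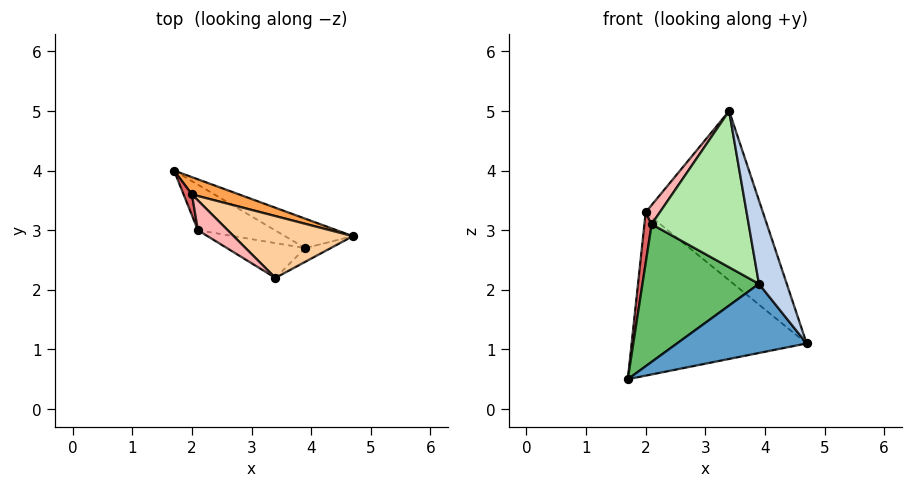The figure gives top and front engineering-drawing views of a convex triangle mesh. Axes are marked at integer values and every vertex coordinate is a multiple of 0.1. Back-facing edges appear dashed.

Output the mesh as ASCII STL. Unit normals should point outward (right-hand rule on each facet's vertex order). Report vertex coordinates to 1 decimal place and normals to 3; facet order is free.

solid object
 facet normal -0.251 -0.891 -0.379
  outer loop
   vertex 3.9 2.7 2.1
   vertex 1.7 4.0 0.5
   vertex 4.7 2.9 1.1
  endloop
 endfacet
 facet normal 0.043 -0.986 -0.162
  outer loop
   vertex 3.9 2.7 2.1
   vertex 4.7 2.9 1.1
   vertex 3.4 2.2 5.0
  endloop
 endfacet
 facet normal 0.325 0.940 0.100
  outer loop
   vertex 2.0 3.6 3.3
   vertex 4.7 2.9 1.1
   vertex 1.7 4.0 0.5
  endloop
 endfacet
 facet normal 0.463 0.832 0.304
  outer loop
   vertex 2.0 3.6 3.3
   vertex 3.4 2.2 5.0
   vertex 4.7 2.9 1.1
  endloop
 endfacet
 facet normal -0.316 -0.901 -0.298
  outer loop
   vertex 2.1 3.0 3.1
   vertex 1.7 4.0 0.5
   vertex 3.9 2.7 2.1
  endloop
 endfacet
 facet normal -0.273 -0.939 -0.209
  outer loop
   vertex 2.1 3.0 3.1
   vertex 3.9 2.7 2.1
   vertex 3.4 2.2 5.0
  endloop
 endfacet
 facet normal -0.979 -0.189 0.078
  outer loop
   vertex 2.1 3.0 3.1
   vertex 2.0 3.6 3.3
   vertex 1.7 4.0 0.5
  endloop
 endfacet
 facet normal -0.842 -0.292 0.454
  outer loop
   vertex 2.1 3.0 3.1
   vertex 3.4 2.2 5.0
   vertex 2.0 3.6 3.3
  endloop
 endfacet
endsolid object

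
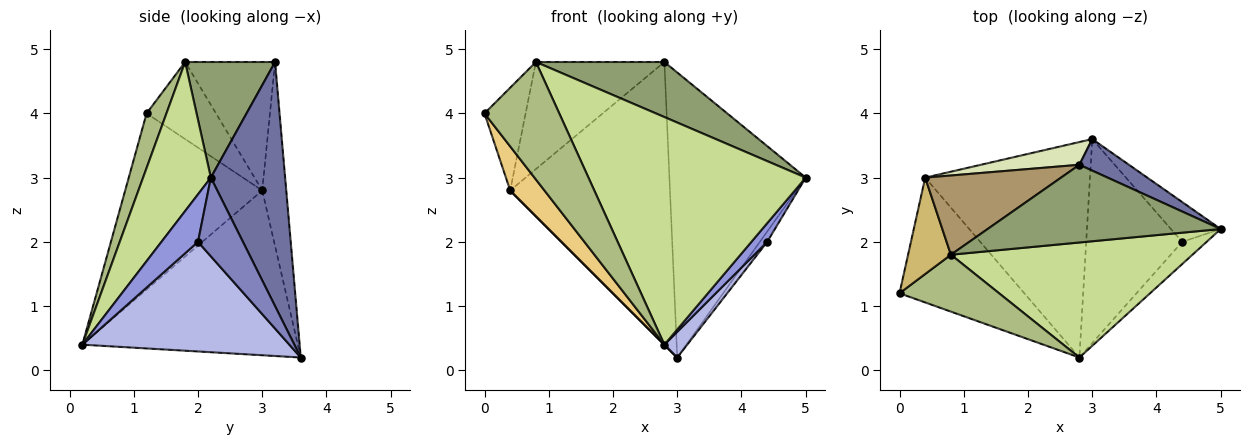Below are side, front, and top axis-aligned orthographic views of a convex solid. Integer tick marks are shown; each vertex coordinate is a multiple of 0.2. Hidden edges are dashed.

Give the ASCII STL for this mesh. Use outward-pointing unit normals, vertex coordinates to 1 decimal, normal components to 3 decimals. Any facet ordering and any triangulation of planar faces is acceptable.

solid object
 facet normal 0.476 0.874 0.097
  outer loop
   vertex 2.8 3.2 4.8
   vertex 5.0 2.2 3.0
   vertex 3.0 3.6 0.2
  endloop
 endfacet
 facet normal 0.837 0.137 -0.530
  outer loop
   vertex 4.4 2.0 2.0
   vertex 3.0 3.6 0.2
   vertex 5.0 2.2 3.0
  endloop
 endfacet
 facet normal 0.830 -0.359 -0.426
  outer loop
   vertex 4.4 2.0 2.0
   vertex 5.0 2.2 3.0
   vertex 2.8 0.2 0.4
  endloop
 endfacet
 facet normal 0.750 -0.083 -0.657
  outer loop
   vertex 4.4 2.0 2.0
   vertex 2.8 0.2 0.4
   vertex 3.0 3.6 0.2
  endloop
 endfacet
 facet normal 0.375 -0.536 0.756
  outer loop
   vertex 0.8 1.8 4.8
   vertex 5.0 2.2 3.0
   vertex 2.8 3.2 4.8
  endloop
 endfacet
 facet normal 0.233 -0.875 0.424
  outer loop
   vertex 0.8 1.8 4.8
   vertex 0.0 1.2 4.0
   vertex 2.8 0.2 0.4
  endloop
 endfacet
 facet normal 0.268 -0.860 0.435
  outer loop
   vertex 0.8 1.8 4.8
   vertex 2.8 0.2 0.4
   vertex 5.0 2.2 3.0
  endloop
 endfacet
 facet normal -0.148 0.986 0.079
  outer loop
   vertex 0.4 3.0 2.8
   vertex 2.8 3.2 4.8
   vertex 3.0 3.6 0.2
  endloop
 endfacet
 facet normal -0.490 0.701 0.518
  outer loop
   vertex 0.4 3.0 2.8
   vertex 0.8 1.8 4.8
   vertex 2.8 3.2 4.8
  endloop
 endfacet
 facet normal -0.776 0.460 0.431
  outer loop
   vertex 0.4 3.0 2.8
   vertex 0.0 1.2 4.0
   vertex 0.8 1.8 4.8
  endloop
 endfacet
 facet normal -0.800 -0.200 -0.566
  outer loop
   vertex 0.4 3.0 2.8
   vertex 2.8 0.2 0.4
   vertex 0.0 1.2 4.0
  endloop
 endfacet
 facet normal -0.707 0.000 -0.707
  outer loop
   vertex 0.4 3.0 2.8
   vertex 3.0 3.6 0.2
   vertex 2.8 0.2 0.4
  endloop
 endfacet
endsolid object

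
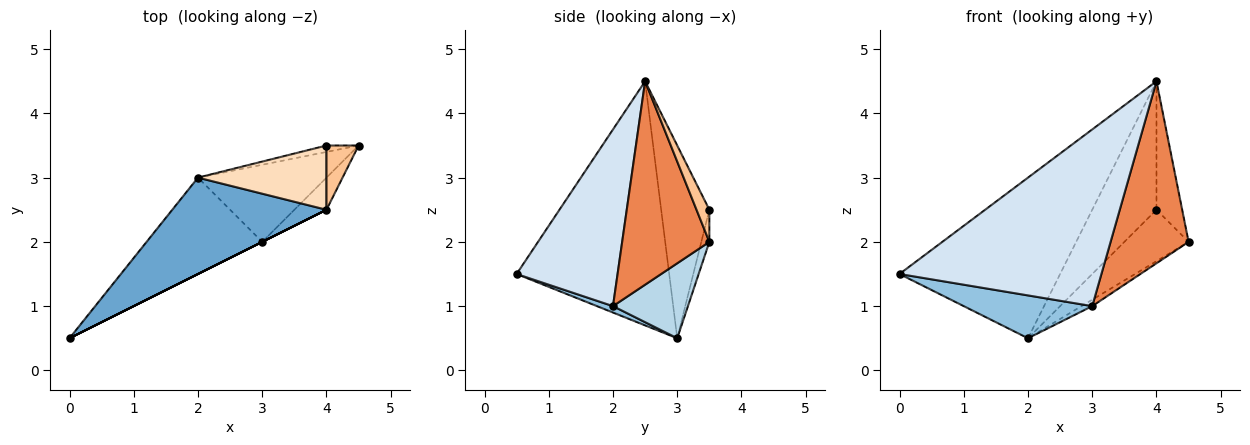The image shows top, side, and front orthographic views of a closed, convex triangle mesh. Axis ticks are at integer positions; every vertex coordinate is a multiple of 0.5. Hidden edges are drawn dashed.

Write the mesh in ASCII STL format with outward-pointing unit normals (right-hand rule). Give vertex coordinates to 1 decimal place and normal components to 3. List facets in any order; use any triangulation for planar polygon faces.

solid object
 facet normal -0.632 0.665 0.399
  outer loop
   vertex 4.0 2.5 4.5
   vertex 2.0 3.0 0.5
   vertex 0.0 0.5 1.5
  endloop
 endfacet
 facet normal 0.051 -0.406 -0.913
  outer loop
   vertex 3.0 2.0 1.0
   vertex 0.0 0.5 1.5
   vertex 2.0 3.0 0.5
  endloop
 endfacet
 facet normal 0.503 0.072 -0.862
  outer loop
   vertex 3.0 2.0 1.0
   vertex 2.0 3.0 0.5
   vertex 4.5 3.5 2.0
  endloop
 endfacet
 facet normal 0.447 -0.894 0.000
  outer loop
   vertex 3.0 2.0 1.0
   vertex 4.0 2.5 4.5
   vertex 0.0 0.5 1.5
  endloop
 endfacet
 facet normal 0.740 -0.662 -0.117
  outer loop
   vertex 3.0 2.0 1.0
   vertex 4.5 3.5 2.0
   vertex 4.0 2.5 4.5
  endloop
 endfacet
 facet normal -0.123 0.985 -0.123
  outer loop
   vertex 4.0 3.5 2.5
   vertex 4.5 3.5 2.0
   vertex 2.0 3.0 0.5
  endloop
 endfacet
 facet normal 0.408 0.816 0.408
  outer loop
   vertex 4.0 3.5 2.5
   vertex 4.0 2.5 4.5
   vertex 4.5 3.5 2.0
  endloop
 endfacet
 facet normal -0.557 0.743 0.371
  outer loop
   vertex 4.0 3.5 2.5
   vertex 2.0 3.0 0.5
   vertex 4.0 2.5 4.5
  endloop
 endfacet
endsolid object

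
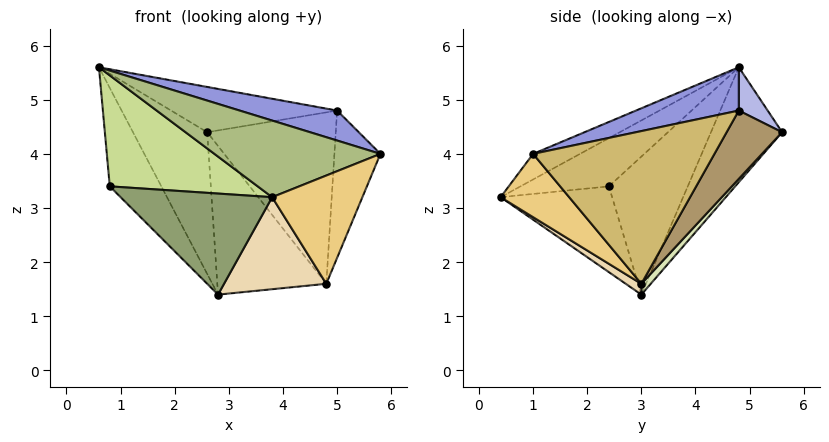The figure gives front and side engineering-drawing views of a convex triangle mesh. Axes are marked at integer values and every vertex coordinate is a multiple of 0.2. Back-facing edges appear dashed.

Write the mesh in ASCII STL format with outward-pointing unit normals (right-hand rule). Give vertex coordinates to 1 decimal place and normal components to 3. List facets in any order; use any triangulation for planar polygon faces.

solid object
 facet normal -0.574 0.599 -0.558
  outer loop
   vertex 2.8 3.0 1.4
   vertex 0.6 4.8 5.6
   vertex 2.6 5.6 4.4
  endloop
 endfacet
 facet normal -0.694 0.454 -0.558
  outer loop
   vertex 0.8 2.4 3.4
   vertex 0.6 4.8 5.6
   vertex 2.8 3.0 1.4
  endloop
 endfacet
 facet normal 0.176 -0.167 0.970
  outer loop
   vertex 5.0 4.8 4.8
   vertex 0.6 4.8 5.6
   vertex 5.8 1.0 4.0
  endloop
 endfacet
 facet normal 0.125 0.717 0.686
  outer loop
   vertex 5.0 4.8 4.8
   vertex 2.6 5.6 4.4
   vertex 0.6 4.8 5.6
  endloop
 endfacet
 facet normal -0.455 -0.619 -0.641
  outer loop
   vertex 3.8 0.4 3.2
   vertex 0.8 2.4 3.4
   vertex 2.8 3.0 1.4
  endloop
 endfacet
 facet normal -0.158 -0.559 0.814
  outer loop
   vertex 3.8 0.4 3.2
   vertex 5.8 1.0 4.0
   vertex 0.6 4.8 5.6
  endloop
 endfacet
 facet normal -0.383 -0.641 0.665
  outer loop
   vertex 3.8 0.4 3.2
   vertex 0.6 4.8 5.6
   vertex 0.8 2.4 3.4
  endloop
 endfacet
 facet normal 0.065 0.756 -0.651
  outer loop
   vertex 4.8 3.0 1.6
   vertex 2.8 3.0 1.4
   vertex 2.6 5.6 4.4
  endloop
 endfacet
 facet normal 0.348 0.807 -0.476
  outer loop
   vertex 4.8 3.0 1.6
   vertex 2.6 5.6 4.4
   vertex 5.0 4.8 4.8
  endloop
 endfacet
 facet normal 0.951 0.241 -0.195
  outer loop
   vertex 4.8 3.0 1.6
   vertex 5.0 4.8 4.8
   vertex 5.8 1.0 4.0
  endloop
 endfacet
 facet normal 0.446 -0.587 -0.675
  outer loop
   vertex 4.8 3.0 1.6
   vertex 5.8 1.0 4.0
   vertex 3.8 0.4 3.2
  endloop
 endfacet
 facet normal 0.083 -0.545 -0.834
  outer loop
   vertex 4.8 3.0 1.6
   vertex 3.8 0.4 3.2
   vertex 2.8 3.0 1.4
  endloop
 endfacet
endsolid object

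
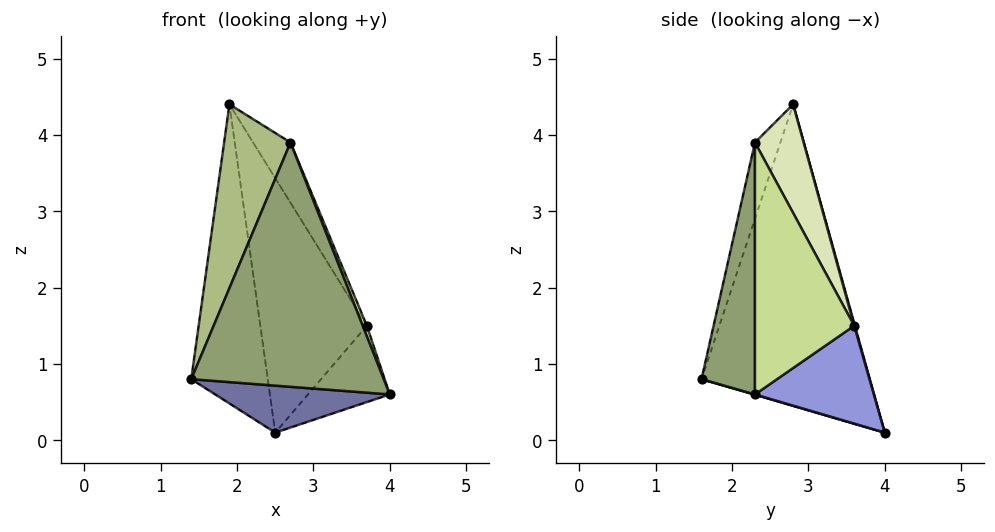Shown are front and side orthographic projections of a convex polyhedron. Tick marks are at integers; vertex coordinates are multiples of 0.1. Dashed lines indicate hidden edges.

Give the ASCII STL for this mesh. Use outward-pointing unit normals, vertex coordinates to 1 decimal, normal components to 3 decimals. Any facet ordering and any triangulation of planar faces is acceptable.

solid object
 facet normal 0.002 -0.281 -0.960
  outer loop
   vertex 2.5 4.0 0.1
   vertex 4.0 2.3 0.6
   vertex 1.4 1.6 0.8
  endloop
 endfacet
 facet normal -0.910 0.414 -0.012
  outer loop
   vertex 1.9 2.8 4.4
   vertex 2.5 4.0 0.1
   vertex 1.4 1.6 0.8
  endloop
 endfacet
 facet normal 0.724 0.498 -0.478
  outer loop
   vertex 3.7 3.6 1.5
   vertex 4.0 2.3 0.6
   vertex 2.5 4.0 0.1
  endloop
 endfacet
 facet normal 0.006 0.963 0.270
  outer loop
   vertex 3.7 3.6 1.5
   vertex 2.5 4.0 0.1
   vertex 1.9 2.8 4.4
  endloop
 endfacet
 facet normal 0.266 -0.958 0.105
  outer loop
   vertex 2.7 2.3 3.9
   vertex 1.4 1.6 0.8
   vertex 4.0 2.3 0.6
  endloop
 endfacet
 facet normal -0.337 -0.878 0.340
  outer loop
   vertex 2.7 2.3 3.9
   vertex 1.9 2.8 4.4
   vertex 1.4 1.6 0.8
  endloop
 endfacet
 facet normal 0.930 -0.039 0.366
  outer loop
   vertex 2.7 2.3 3.9
   vertex 4.0 2.3 0.6
   vertex 3.7 3.6 1.5
  endloop
 endfacet
 facet normal 0.662 0.508 0.551
  outer loop
   vertex 2.7 2.3 3.9
   vertex 3.7 3.6 1.5
   vertex 1.9 2.8 4.4
  endloop
 endfacet
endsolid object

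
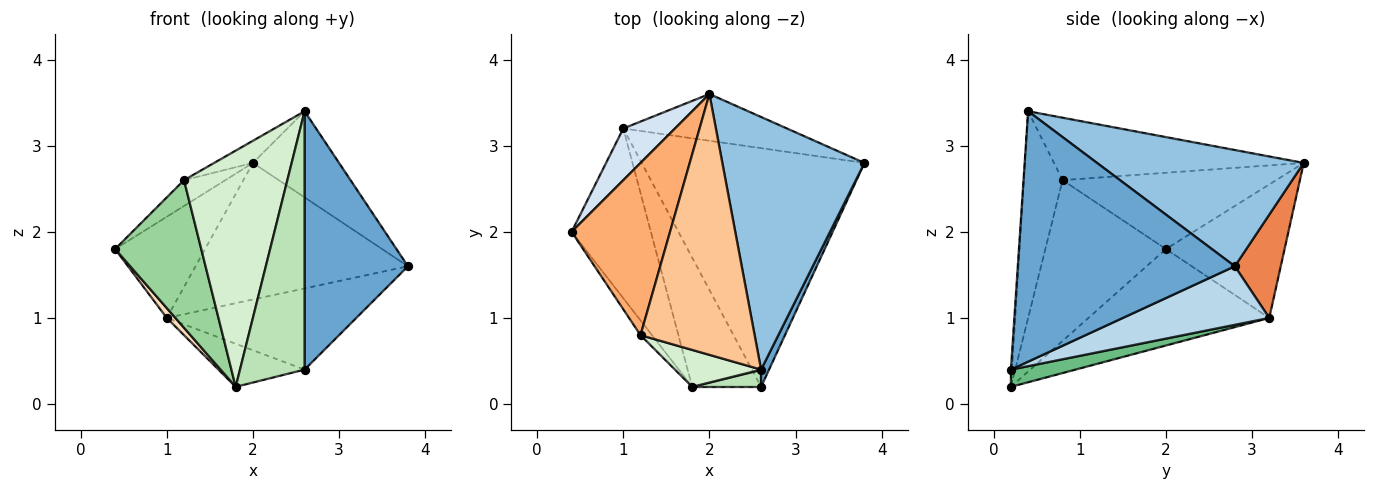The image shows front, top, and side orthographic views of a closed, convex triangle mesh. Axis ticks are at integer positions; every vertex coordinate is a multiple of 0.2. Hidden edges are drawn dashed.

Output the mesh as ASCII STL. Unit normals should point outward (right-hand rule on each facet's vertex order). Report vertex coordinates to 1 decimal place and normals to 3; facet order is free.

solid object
 facet normal 0.902 -0.430 0.029
  outer loop
   vertex 2.6 0.4 3.4
   vertex 2.6 0.2 0.4
   vertex 3.8 2.8 1.6
  endloop
 endfacet
 facet normal 0.612 0.255 0.748
  outer loop
   vertex 2.0 3.6 2.8
   vertex 2.6 0.4 3.4
   vertex 3.8 2.8 1.6
  endloop
 endfacet
 facet normal 0.242 0.313 -0.919
  outer loop
   vertex 1.0 3.2 1.0
   vertex 3.8 2.8 1.6
   vertex 2.6 0.2 0.4
  endloop
 endfacet
 facet normal -0.761 0.577 0.295
  outer loop
   vertex 1.0 3.2 1.0
   vertex 0.4 2.0 1.8
   vertex 2.0 3.6 2.8
  endloop
 endfacet
 facet normal 0.200 0.927 -0.317
  outer loop
   vertex 1.0 3.2 1.0
   vertex 2.0 3.6 2.8
   vertex 3.8 2.8 1.6
  endloop
 endfacet
 facet normal -0.608 0.118 0.785
  outer loop
   vertex 1.2 0.8 2.6
   vertex 2.0 3.6 2.8
   vertex 0.4 2.0 1.8
  endloop
 endfacet
 facet normal -0.479 0.074 0.875
  outer loop
   vertex 1.2 0.8 2.6
   vertex 2.6 0.4 3.4
   vertex 2.0 3.6 2.8
  endloop
 endfacet
 facet normal -0.772 -0.037 -0.634
  outer loop
   vertex 1.8 0.2 0.2
   vertex 0.4 2.0 1.8
   vertex 1.0 3.2 1.0
  endloop
 endfacet
 facet normal 0.231 0.308 -0.923
  outer loop
   vertex 1.8 0.2 0.2
   vertex 1.0 3.2 1.0
   vertex 2.6 0.2 0.4
  endloop
 endfacet
 facet normal -0.812 -0.580 -0.058
  outer loop
   vertex 1.8 0.2 0.2
   vertex 1.2 0.8 2.6
   vertex 0.4 2.0 1.8
  endloop
 endfacet
 facet normal -0.017 -0.998 0.067
  outer loop
   vertex 1.8 0.2 0.2
   vertex 2.6 0.2 0.4
   vertex 2.6 0.4 3.4
  endloop
 endfacet
 facet normal -0.347 -0.926 0.145
  outer loop
   vertex 1.8 0.2 0.2
   vertex 2.6 0.4 3.4
   vertex 1.2 0.8 2.6
  endloop
 endfacet
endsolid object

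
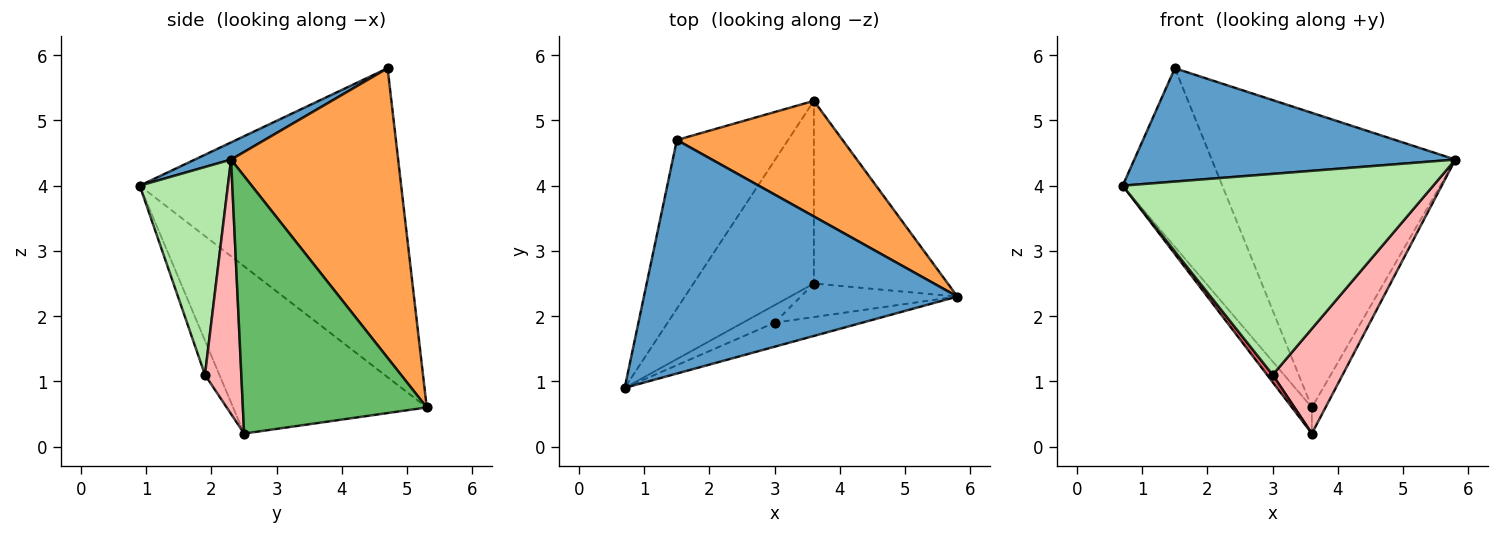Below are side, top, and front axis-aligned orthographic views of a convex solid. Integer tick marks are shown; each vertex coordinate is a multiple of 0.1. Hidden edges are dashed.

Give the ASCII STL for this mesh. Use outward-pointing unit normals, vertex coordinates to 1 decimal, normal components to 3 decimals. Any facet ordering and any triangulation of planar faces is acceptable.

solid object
 facet normal 0.049 -0.436 0.899
  outer loop
   vertex 1.5 4.7 5.8
   vertex 0.7 0.9 4.0
   vertex 5.8 2.3 4.4
  endloop
 endfacet
 facet normal -0.886 0.337 -0.319
  outer loop
   vertex 1.5 4.7 5.8
   vertex 3.6 5.3 0.6
   vertex 0.7 0.9 4.0
  endloop
 endfacet
 facet normal 0.538 0.785 0.308
  outer loop
   vertex 1.5 4.7 5.8
   vertex 5.8 2.3 4.4
   vertex 3.6 5.3 0.6
  endloop
 endfacet
 facet normal -0.809 0.083 -0.582
  outer loop
   vertex 3.6 2.5 0.2
   vertex 0.7 0.9 4.0
   vertex 3.6 5.3 0.6
  endloop
 endfacet
 facet normal 0.885 0.066 -0.461
  outer loop
   vertex 3.6 2.5 0.2
   vertex 3.6 5.3 0.6
   vertex 5.8 2.3 4.4
  endloop
 endfacet
 facet normal 0.271 -0.956 -0.114
  outer loop
   vertex 3.0 1.9 1.1
   vertex 5.8 2.3 4.4
   vertex 0.7 0.9 4.0
  endloop
 endfacet
 facet normal -0.704 -0.277 -0.654
  outer loop
   vertex 3.0 1.9 1.1
   vertex 0.7 0.9 4.0
   vertex 3.6 2.5 0.2
  endloop
 endfacet
 facet normal 0.444 -0.853 -0.273
  outer loop
   vertex 3.0 1.9 1.1
   vertex 3.6 2.5 0.2
   vertex 5.8 2.3 4.4
  endloop
 endfacet
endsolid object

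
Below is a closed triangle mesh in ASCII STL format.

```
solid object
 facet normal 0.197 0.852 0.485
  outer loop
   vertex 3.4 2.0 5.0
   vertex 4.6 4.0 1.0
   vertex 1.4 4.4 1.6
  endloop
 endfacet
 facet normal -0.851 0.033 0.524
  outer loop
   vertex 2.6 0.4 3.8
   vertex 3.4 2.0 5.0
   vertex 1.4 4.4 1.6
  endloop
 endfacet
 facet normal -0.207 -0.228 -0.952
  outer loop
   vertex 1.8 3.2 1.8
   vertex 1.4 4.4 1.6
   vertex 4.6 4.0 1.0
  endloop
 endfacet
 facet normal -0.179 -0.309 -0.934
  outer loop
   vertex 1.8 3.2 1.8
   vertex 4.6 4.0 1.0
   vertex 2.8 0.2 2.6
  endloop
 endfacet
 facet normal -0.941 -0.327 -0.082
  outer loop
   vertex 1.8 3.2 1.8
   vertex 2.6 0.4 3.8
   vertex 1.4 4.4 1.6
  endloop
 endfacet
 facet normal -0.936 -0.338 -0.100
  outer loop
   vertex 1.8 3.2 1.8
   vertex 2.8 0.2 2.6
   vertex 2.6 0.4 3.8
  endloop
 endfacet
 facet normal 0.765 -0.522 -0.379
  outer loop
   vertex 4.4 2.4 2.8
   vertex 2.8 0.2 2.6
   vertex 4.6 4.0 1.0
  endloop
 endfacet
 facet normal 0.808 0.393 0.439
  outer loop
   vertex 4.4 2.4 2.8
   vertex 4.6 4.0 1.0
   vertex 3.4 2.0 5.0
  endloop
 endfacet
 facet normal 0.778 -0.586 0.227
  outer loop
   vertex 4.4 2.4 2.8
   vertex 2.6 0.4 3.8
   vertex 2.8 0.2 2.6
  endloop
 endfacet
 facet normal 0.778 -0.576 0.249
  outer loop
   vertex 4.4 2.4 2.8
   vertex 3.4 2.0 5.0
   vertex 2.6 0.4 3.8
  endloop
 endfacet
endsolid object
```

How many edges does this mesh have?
15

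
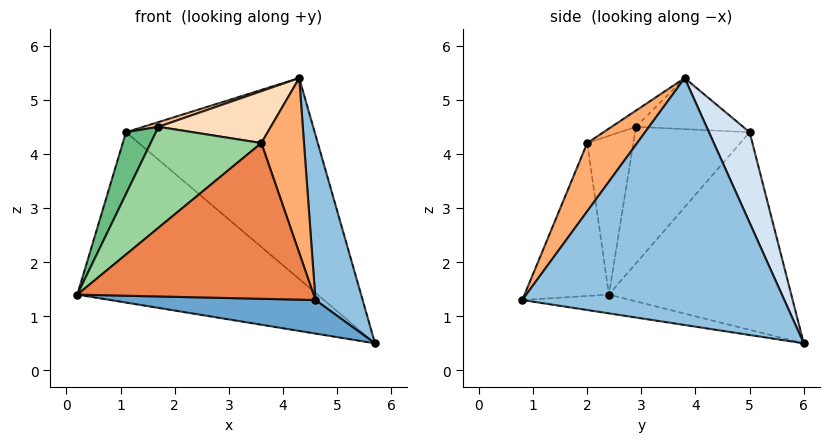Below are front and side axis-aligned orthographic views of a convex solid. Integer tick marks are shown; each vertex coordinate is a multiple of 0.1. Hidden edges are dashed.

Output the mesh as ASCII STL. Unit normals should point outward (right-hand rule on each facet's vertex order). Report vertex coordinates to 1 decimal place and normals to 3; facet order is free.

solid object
 facet normal -0.072 -0.137 -0.988
  outer loop
   vertex 4.6 0.8 1.3
   vertex 0.2 2.4 1.4
   vertex 5.7 6.0 0.5
  endloop
 endfacet
 facet normal 0.965 -0.174 0.198
  outer loop
   vertex 4.3 3.8 5.4
   vertex 4.6 0.8 1.3
   vertex 5.7 6.0 0.5
  endloop
 endfacet
 facet normal -0.539 0.710 -0.454
  outer loop
   vertex 1.1 5.0 4.4
   vertex 5.7 6.0 0.5
   vertex 0.2 2.4 1.4
  endloop
 endfacet
 facet normal 0.188 0.875 0.447
  outer loop
   vertex 1.1 5.0 4.4
   vertex 4.3 3.8 5.4
   vertex 5.7 6.0 0.5
  endloop
 endfacet
 facet normal -0.324 -0.908 0.264
  outer loop
   vertex 3.6 2.0 4.2
   vertex 0.2 2.4 1.4
   vertex 4.6 0.8 1.3
  endloop
 endfacet
 facet normal 0.671 -0.574 0.469
  outer loop
   vertex 3.6 2.0 4.2
   vertex 4.6 0.8 1.3
   vertex 4.3 3.8 5.4
  endloop
 endfacet
 facet normal -0.313 -0.044 0.949
  outer loop
   vertex 1.7 2.9 4.5
   vertex 4.3 3.8 5.4
   vertex 1.1 5.0 4.4
  endloop
 endfacet
 facet normal -0.113 -0.520 0.846
  outer loop
   vertex 1.7 2.9 4.5
   vertex 3.6 2.0 4.2
   vertex 4.3 3.8 5.4
  endloop
 endfacet
 facet normal -0.862 -0.225 0.454
  outer loop
   vertex 1.7 2.9 4.5
   vertex 1.1 5.0 4.4
   vertex 0.2 2.4 1.4
  endloop
 endfacet
 facet normal -0.365 -0.875 0.318
  outer loop
   vertex 1.7 2.9 4.5
   vertex 0.2 2.4 1.4
   vertex 3.6 2.0 4.2
  endloop
 endfacet
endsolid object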